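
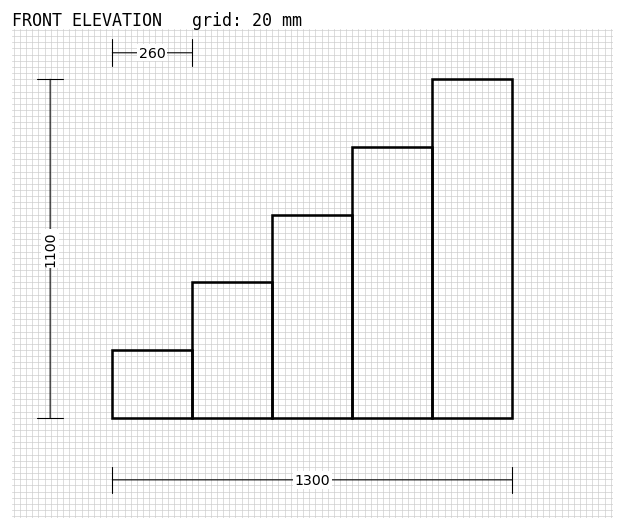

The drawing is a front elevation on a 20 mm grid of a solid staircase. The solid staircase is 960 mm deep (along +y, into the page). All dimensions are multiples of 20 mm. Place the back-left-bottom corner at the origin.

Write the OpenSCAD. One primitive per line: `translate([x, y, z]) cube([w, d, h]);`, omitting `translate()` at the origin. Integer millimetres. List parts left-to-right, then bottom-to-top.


cube([260, 960, 220]);
translate([260, 0, 0]) cube([260, 960, 440]);
translate([520, 0, 0]) cube([260, 960, 660]);
translate([780, 0, 0]) cube([260, 960, 880]);
translate([1040, 0, 0]) cube([260, 960, 1100]);


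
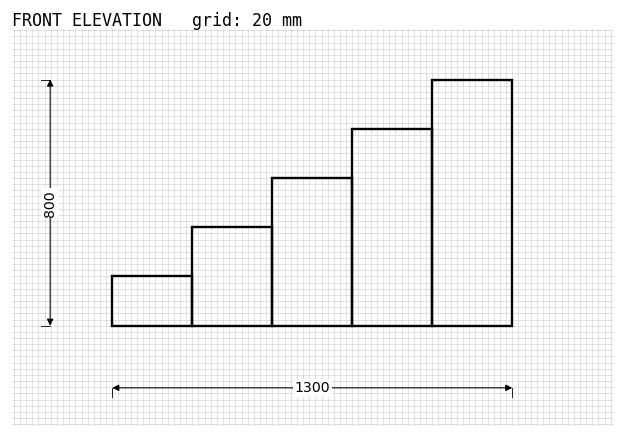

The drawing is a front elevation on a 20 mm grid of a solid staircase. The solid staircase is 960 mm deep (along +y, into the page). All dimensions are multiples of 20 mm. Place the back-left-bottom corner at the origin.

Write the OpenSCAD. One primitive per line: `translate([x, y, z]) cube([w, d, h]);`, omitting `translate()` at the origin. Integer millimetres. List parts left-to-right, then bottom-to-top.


cube([260, 960, 160]);
translate([260, 0, 0]) cube([260, 960, 320]);
translate([520, 0, 0]) cube([260, 960, 480]);
translate([780, 0, 0]) cube([260, 960, 640]);
translate([1040, 0, 0]) cube([260, 960, 800]);


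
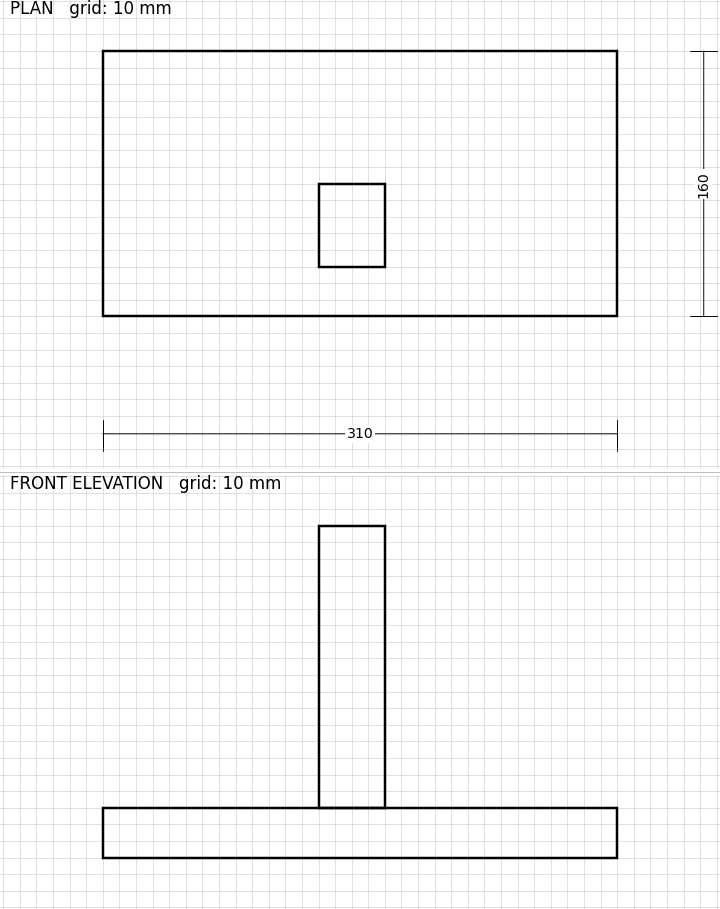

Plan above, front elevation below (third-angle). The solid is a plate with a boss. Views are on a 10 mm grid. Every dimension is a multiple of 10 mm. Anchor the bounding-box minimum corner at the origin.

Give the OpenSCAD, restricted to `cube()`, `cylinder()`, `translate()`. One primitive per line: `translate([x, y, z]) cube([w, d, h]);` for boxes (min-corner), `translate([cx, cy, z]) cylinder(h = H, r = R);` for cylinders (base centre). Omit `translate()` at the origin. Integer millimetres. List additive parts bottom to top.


cube([310, 160, 30]);
translate([130, 30, 30]) cube([40, 50, 170]);


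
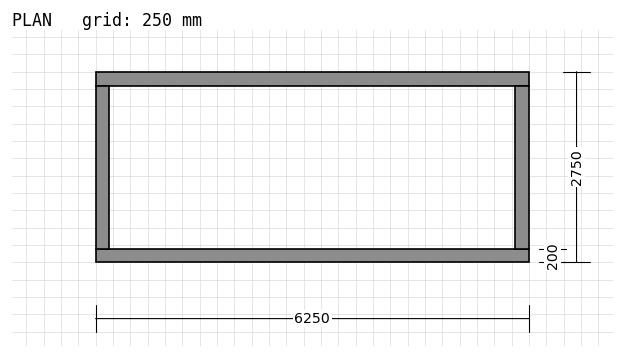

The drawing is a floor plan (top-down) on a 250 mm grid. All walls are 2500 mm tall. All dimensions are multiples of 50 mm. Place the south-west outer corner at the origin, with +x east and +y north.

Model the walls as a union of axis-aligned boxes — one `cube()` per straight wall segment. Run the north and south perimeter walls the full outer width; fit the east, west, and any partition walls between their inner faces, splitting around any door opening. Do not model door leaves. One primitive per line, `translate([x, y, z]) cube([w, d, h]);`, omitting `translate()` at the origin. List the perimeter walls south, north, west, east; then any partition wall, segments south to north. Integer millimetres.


cube([6250, 200, 2500]);
translate([0, 2550, 0]) cube([6250, 200, 2500]);
translate([0, 200, 0]) cube([200, 2350, 2500]);
translate([6050, 200, 0]) cube([200, 2350, 2500]);


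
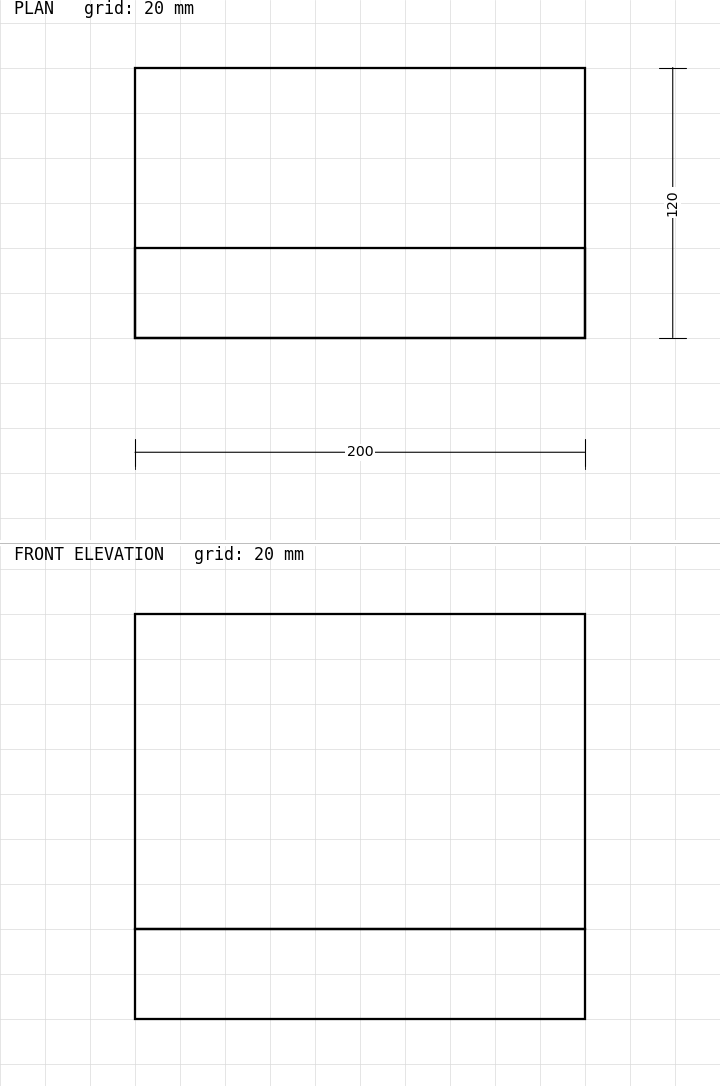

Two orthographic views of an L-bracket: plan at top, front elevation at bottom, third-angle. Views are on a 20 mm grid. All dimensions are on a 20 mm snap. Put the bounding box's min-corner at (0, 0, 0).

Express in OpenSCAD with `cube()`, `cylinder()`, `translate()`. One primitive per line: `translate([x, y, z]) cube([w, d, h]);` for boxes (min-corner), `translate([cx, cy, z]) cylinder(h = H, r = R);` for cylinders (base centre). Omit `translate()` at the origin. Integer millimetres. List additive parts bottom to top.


cube([200, 120, 40]);
translate([0, 0, 40]) cube([200, 40, 140]);


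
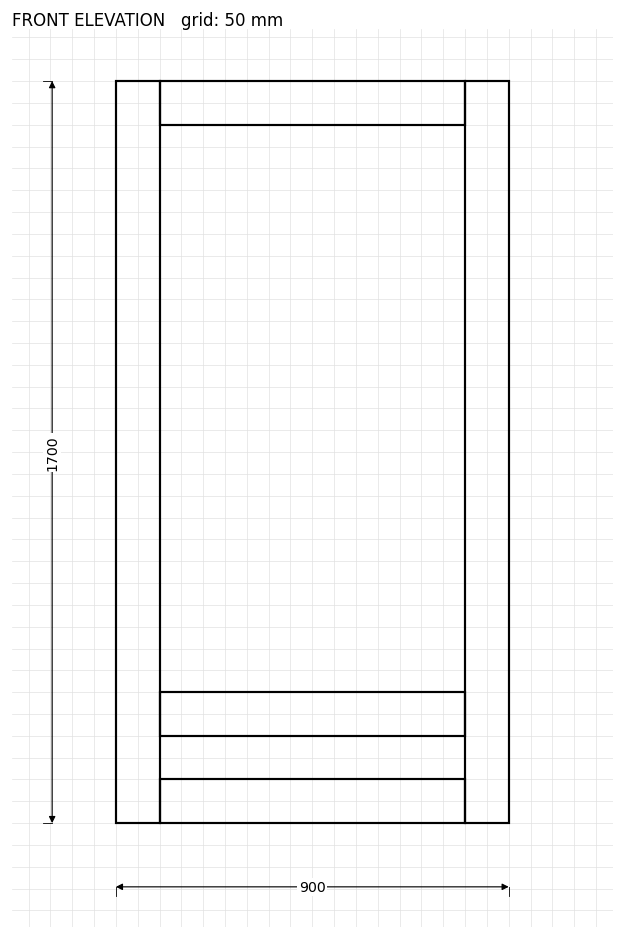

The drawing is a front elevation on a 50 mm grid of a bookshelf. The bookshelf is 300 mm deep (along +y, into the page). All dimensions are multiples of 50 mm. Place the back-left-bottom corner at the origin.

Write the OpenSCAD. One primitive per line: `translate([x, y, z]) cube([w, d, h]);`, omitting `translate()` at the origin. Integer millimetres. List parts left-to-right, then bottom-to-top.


cube([100, 300, 1700]);
translate([100, 0, 0]) cube([700, 300, 100]);
translate([100, 0, 200]) cube([700, 300, 100]);
translate([100, 0, 1600]) cube([700, 300, 100]);
translate([800, 0, 0]) cube([100, 300, 1700]);


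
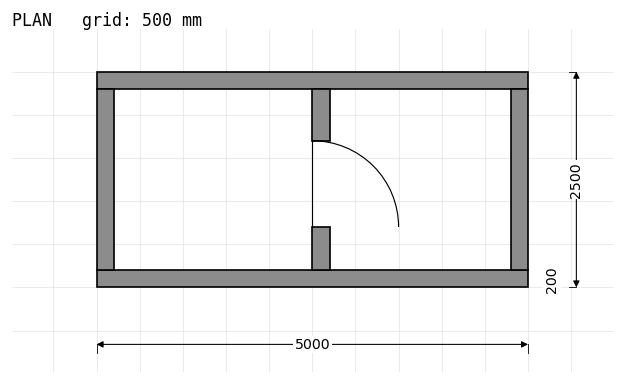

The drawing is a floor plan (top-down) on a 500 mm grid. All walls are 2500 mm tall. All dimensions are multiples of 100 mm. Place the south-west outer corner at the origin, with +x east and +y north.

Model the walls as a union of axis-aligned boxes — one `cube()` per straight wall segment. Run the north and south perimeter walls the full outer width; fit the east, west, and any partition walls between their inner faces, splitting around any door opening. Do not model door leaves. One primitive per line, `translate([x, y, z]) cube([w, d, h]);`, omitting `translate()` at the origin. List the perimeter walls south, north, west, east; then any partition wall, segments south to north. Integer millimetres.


cube([5000, 200, 2500]);
translate([0, 2300, 0]) cube([5000, 200, 2500]);
translate([0, 200, 0]) cube([200, 2100, 2500]);
translate([4800, 200, 0]) cube([200, 2100, 2500]);
translate([2500, 200, 0]) cube([200, 500, 2500]);
translate([2500, 1700, 0]) cube([200, 600, 2500]);


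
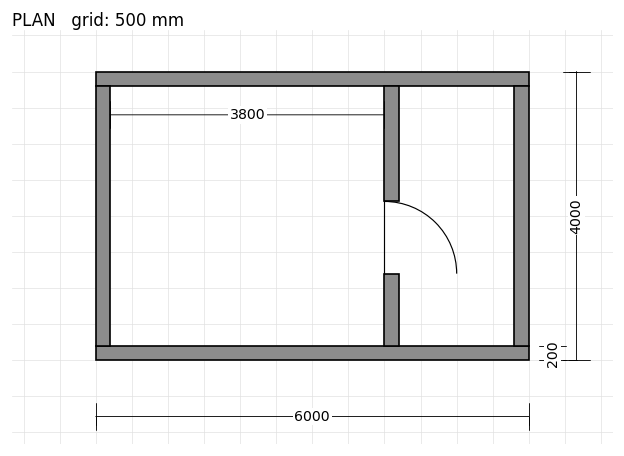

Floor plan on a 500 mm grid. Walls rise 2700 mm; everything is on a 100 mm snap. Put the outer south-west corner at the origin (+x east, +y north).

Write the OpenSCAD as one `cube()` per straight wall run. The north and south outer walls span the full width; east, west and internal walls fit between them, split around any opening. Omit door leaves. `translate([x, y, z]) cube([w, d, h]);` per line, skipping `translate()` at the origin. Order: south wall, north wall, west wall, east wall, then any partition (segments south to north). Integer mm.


cube([6000, 200, 2700]);
translate([0, 3800, 0]) cube([6000, 200, 2700]);
translate([0, 200, 0]) cube([200, 3600, 2700]);
translate([5800, 200, 0]) cube([200, 3600, 2700]);
translate([4000, 200, 0]) cube([200, 1000, 2700]);
translate([4000, 2200, 0]) cube([200, 1600, 2700]);


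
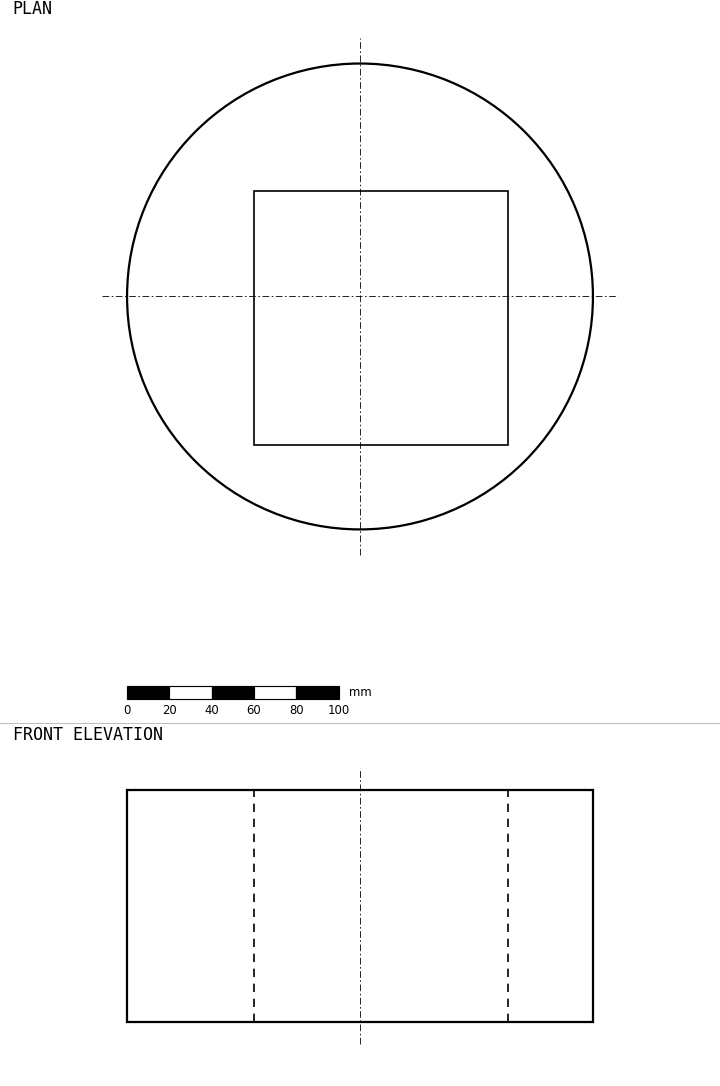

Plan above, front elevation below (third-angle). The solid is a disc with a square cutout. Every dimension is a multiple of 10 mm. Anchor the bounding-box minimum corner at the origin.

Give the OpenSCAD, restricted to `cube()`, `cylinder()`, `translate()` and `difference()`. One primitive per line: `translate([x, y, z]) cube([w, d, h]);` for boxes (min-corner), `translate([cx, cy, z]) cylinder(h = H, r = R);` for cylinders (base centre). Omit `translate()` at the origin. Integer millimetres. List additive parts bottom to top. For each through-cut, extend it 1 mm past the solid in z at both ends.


difference() {
  translate([110, 110, 0]) cylinder(h = 110, r = 110);
  translate([60, 40, -1]) cube([120, 120, 112]);
}


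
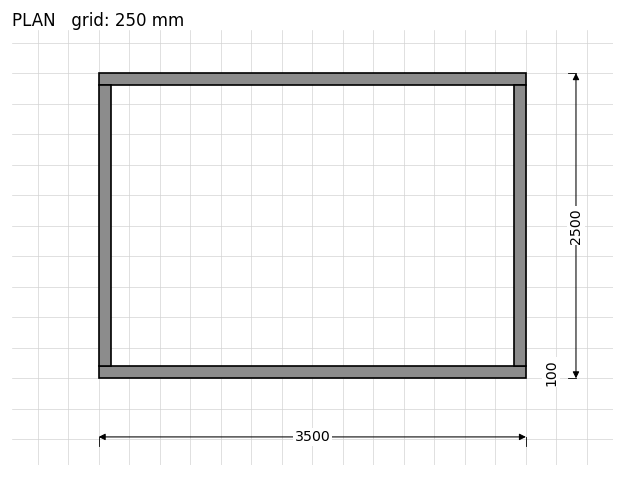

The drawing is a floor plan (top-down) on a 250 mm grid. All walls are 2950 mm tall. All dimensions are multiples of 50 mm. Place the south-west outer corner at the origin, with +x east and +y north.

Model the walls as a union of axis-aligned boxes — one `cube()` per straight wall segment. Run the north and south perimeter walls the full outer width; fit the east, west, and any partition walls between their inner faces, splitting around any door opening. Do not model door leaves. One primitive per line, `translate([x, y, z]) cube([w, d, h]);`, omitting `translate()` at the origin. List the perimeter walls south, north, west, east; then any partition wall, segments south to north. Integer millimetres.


cube([3500, 100, 2950]);
translate([0, 2400, 0]) cube([3500, 100, 2950]);
translate([0, 100, 0]) cube([100, 2300, 2950]);
translate([3400, 100, 0]) cube([100, 2300, 2950]);


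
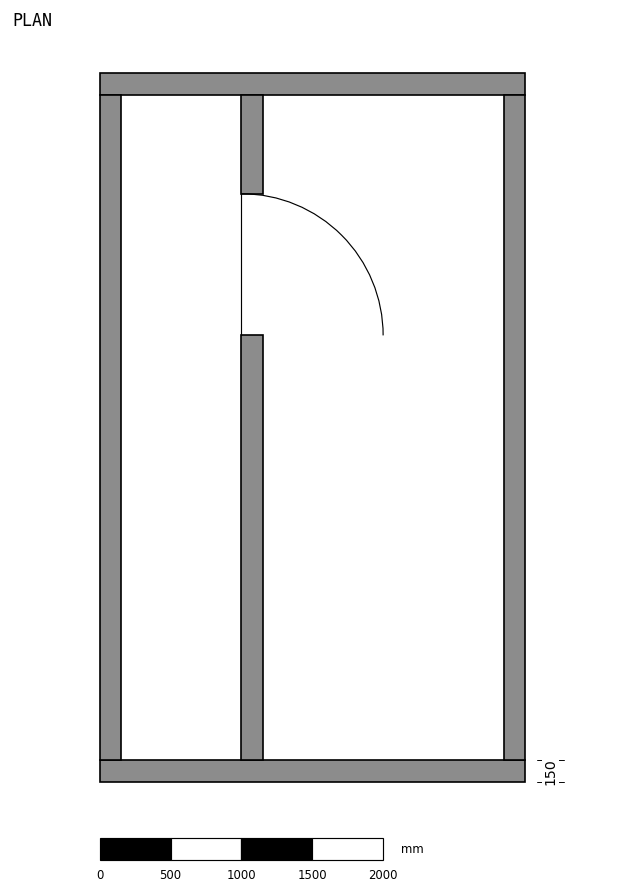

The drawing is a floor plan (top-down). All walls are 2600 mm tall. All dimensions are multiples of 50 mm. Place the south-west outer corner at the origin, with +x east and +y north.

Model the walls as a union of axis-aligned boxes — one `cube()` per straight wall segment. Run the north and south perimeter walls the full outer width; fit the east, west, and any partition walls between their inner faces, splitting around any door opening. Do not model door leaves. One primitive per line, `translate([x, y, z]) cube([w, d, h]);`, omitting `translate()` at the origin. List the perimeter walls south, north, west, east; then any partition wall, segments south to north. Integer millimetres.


cube([3000, 150, 2600]);
translate([0, 4850, 0]) cube([3000, 150, 2600]);
translate([0, 150, 0]) cube([150, 4700, 2600]);
translate([2850, 150, 0]) cube([150, 4700, 2600]);
translate([1000, 150, 0]) cube([150, 3000, 2600]);
translate([1000, 4150, 0]) cube([150, 700, 2600]);


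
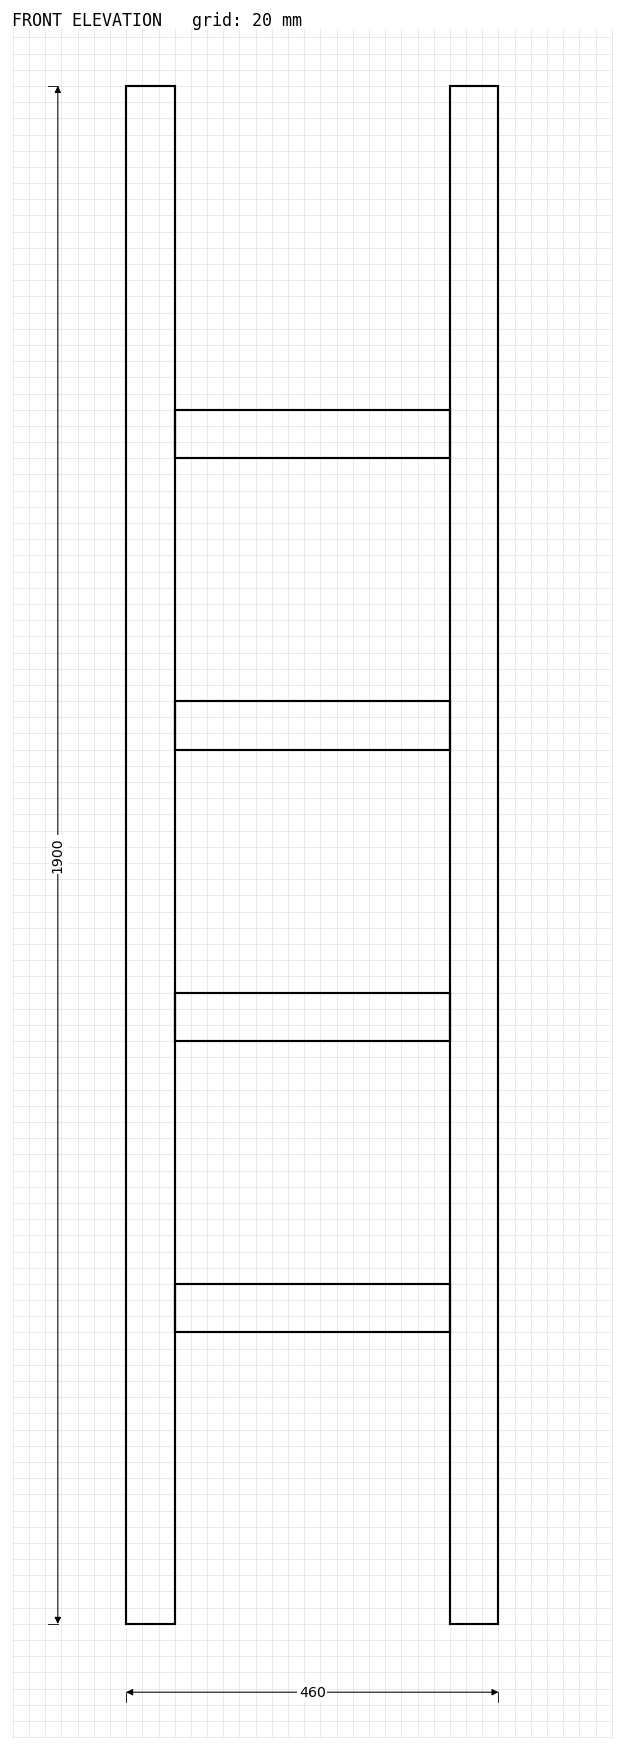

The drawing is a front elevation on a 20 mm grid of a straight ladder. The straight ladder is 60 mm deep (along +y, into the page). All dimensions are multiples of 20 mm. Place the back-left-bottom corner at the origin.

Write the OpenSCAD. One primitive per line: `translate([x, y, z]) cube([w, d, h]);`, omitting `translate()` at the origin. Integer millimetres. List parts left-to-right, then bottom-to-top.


cube([60, 60, 1900]);
translate([60, 0, 360]) cube([340, 60, 60]);
translate([60, 0, 720]) cube([340, 60, 60]);
translate([60, 0, 1080]) cube([340, 60, 60]);
translate([60, 0, 1440]) cube([340, 60, 60]);
translate([400, 0, 0]) cube([60, 60, 1900]);


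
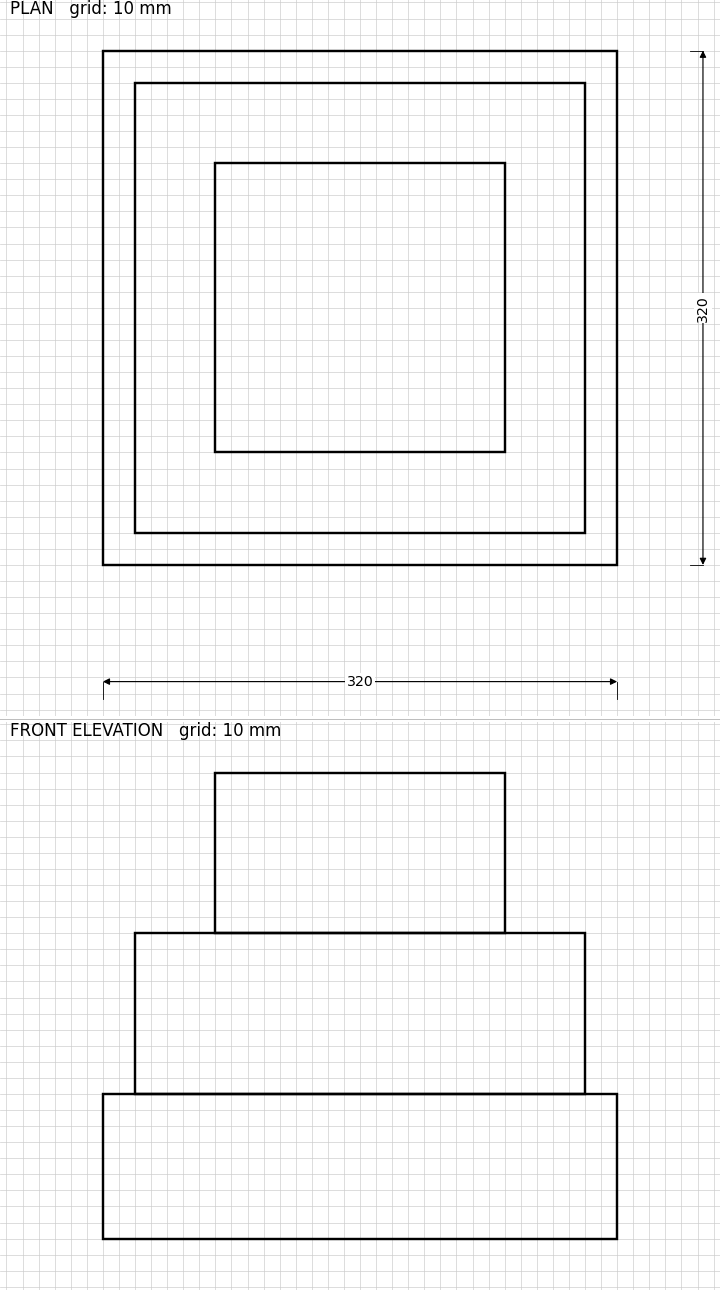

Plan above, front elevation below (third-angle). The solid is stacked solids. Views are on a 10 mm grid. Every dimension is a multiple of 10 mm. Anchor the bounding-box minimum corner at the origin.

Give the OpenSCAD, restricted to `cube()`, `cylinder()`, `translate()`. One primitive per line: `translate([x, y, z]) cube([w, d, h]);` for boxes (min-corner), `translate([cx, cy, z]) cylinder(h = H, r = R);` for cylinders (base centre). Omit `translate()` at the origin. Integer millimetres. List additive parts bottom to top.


cube([320, 320, 90]);
translate([20, 20, 90]) cube([280, 280, 100]);
translate([70, 70, 190]) cube([180, 180, 100]);


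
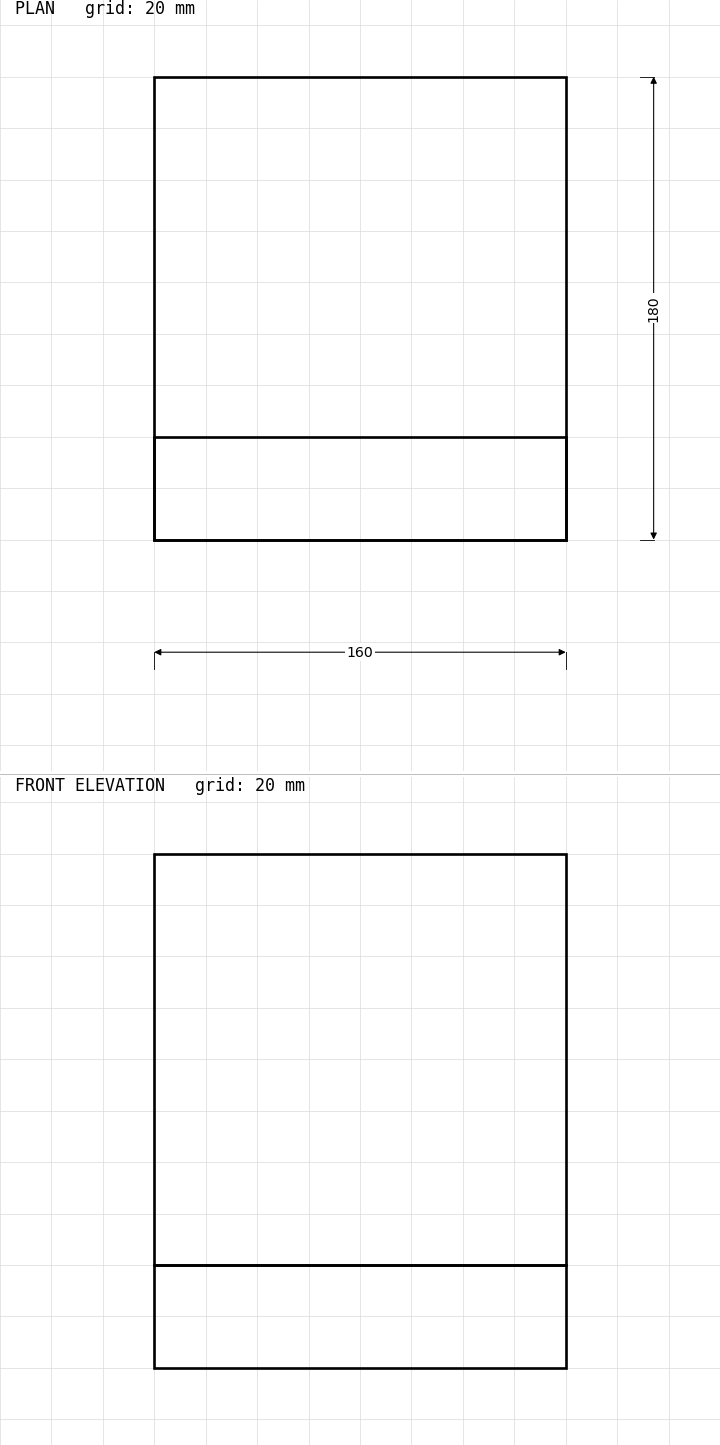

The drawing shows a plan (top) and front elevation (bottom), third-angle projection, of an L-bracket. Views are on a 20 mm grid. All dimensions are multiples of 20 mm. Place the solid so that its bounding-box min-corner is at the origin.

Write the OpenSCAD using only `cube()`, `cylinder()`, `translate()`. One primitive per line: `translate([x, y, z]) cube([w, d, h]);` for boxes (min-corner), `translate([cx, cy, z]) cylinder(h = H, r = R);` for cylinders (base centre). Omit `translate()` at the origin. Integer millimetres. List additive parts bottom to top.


cube([160, 180, 40]);
translate([0, 0, 40]) cube([160, 40, 160]);


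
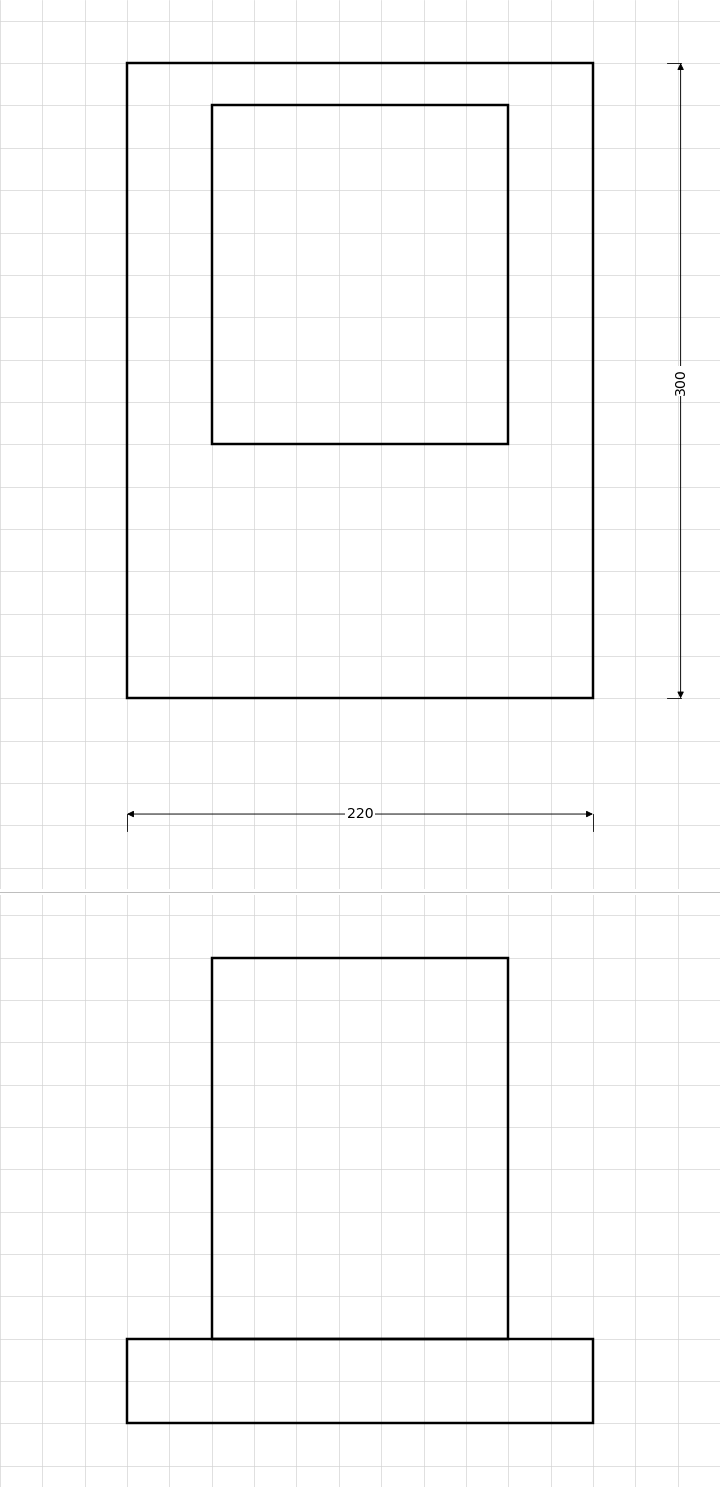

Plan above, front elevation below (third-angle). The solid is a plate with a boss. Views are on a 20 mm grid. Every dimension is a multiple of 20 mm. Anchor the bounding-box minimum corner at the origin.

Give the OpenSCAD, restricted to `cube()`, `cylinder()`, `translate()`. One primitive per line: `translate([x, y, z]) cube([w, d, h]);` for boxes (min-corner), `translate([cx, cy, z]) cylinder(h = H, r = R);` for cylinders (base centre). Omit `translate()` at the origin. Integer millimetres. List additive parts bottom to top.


cube([220, 300, 40]);
translate([40, 120, 40]) cube([140, 160, 180]);


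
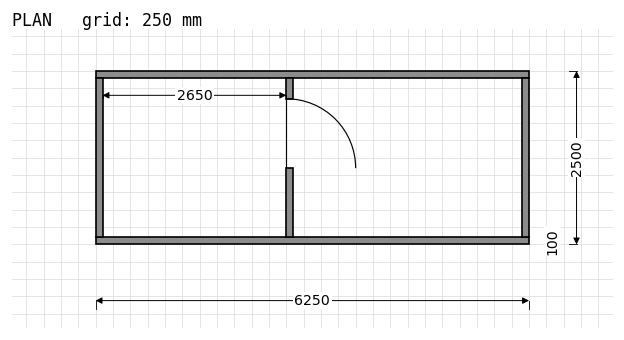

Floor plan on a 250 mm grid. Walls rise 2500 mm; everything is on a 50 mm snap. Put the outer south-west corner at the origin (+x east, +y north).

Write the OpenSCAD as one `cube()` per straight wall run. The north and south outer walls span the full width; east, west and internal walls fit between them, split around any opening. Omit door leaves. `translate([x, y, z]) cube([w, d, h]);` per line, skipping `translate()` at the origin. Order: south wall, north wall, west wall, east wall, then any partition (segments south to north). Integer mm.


cube([6250, 100, 2500]);
translate([0, 2400, 0]) cube([6250, 100, 2500]);
translate([0, 100, 0]) cube([100, 2300, 2500]);
translate([6150, 100, 0]) cube([100, 2300, 2500]);
translate([2750, 100, 0]) cube([100, 1000, 2500]);
translate([2750, 2100, 0]) cube([100, 300, 2500]);


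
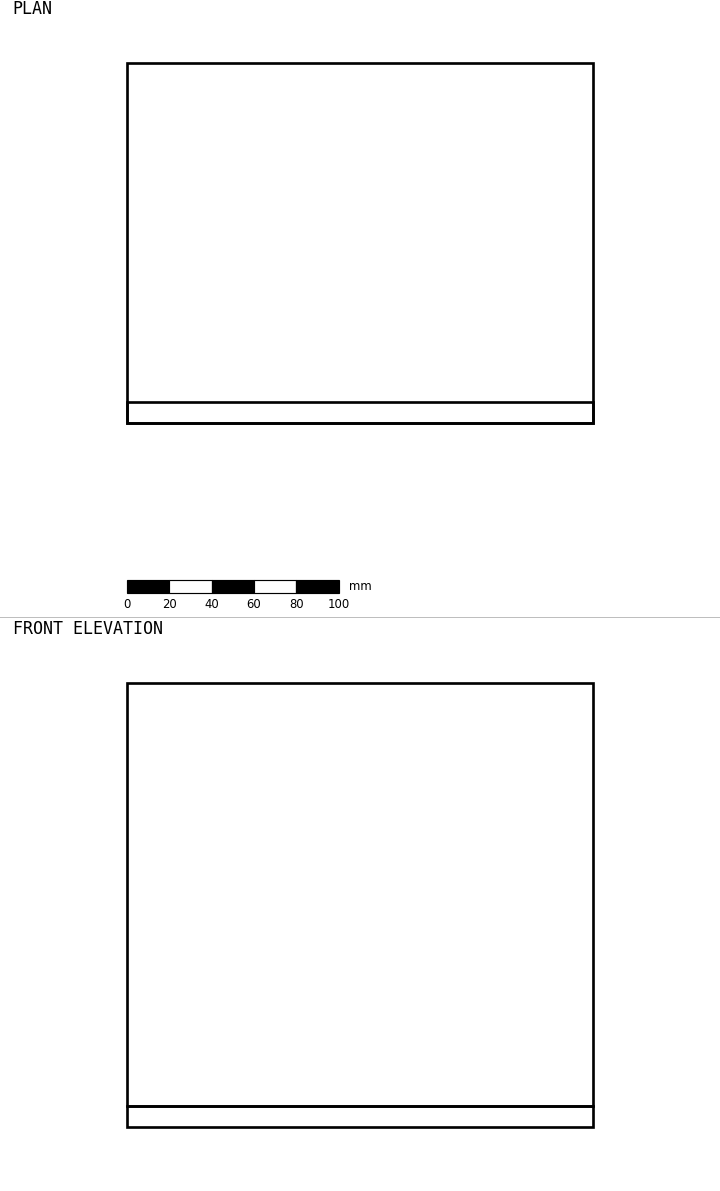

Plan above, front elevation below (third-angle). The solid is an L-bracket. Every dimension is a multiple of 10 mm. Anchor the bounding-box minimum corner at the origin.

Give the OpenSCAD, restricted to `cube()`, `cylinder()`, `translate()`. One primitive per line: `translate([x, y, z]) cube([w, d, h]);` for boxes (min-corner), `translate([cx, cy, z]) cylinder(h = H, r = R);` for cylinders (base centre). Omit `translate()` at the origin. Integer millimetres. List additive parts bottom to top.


cube([220, 170, 10]);
translate([0, 0, 10]) cube([220, 10, 200]);


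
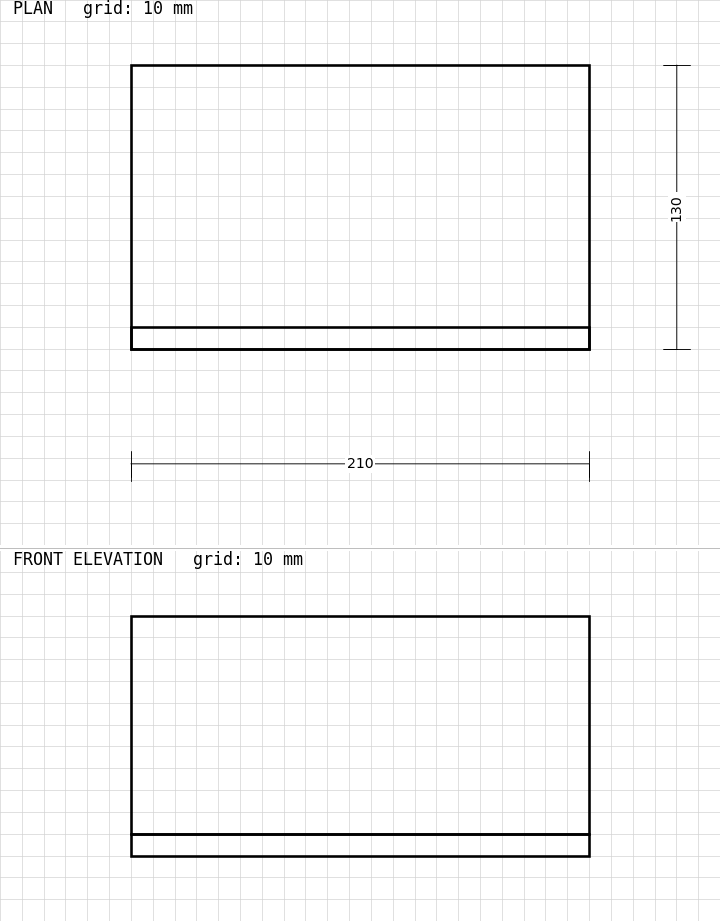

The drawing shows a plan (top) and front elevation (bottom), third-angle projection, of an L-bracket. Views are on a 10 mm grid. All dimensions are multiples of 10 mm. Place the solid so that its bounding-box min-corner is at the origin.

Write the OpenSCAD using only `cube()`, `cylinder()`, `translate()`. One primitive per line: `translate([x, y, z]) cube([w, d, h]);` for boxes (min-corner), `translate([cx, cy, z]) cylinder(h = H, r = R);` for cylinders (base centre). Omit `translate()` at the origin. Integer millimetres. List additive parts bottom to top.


cube([210, 130, 10]);
translate([0, 0, 10]) cube([210, 10, 100]);


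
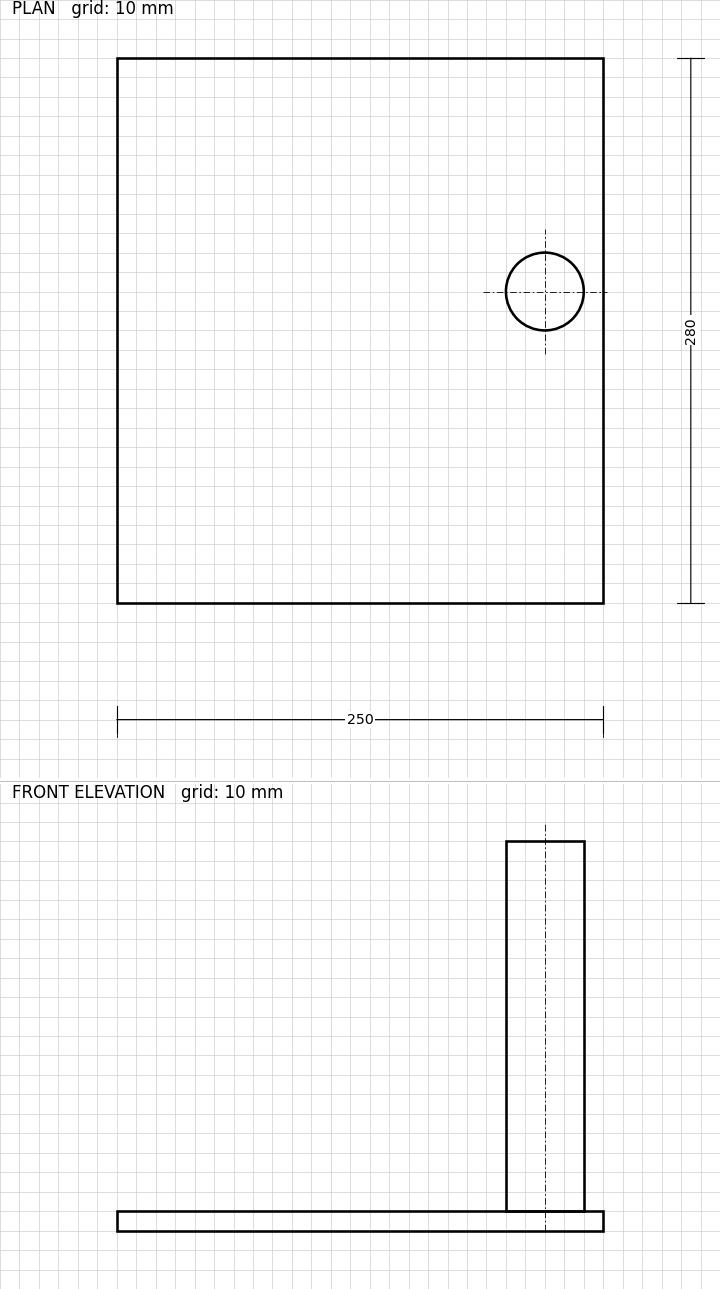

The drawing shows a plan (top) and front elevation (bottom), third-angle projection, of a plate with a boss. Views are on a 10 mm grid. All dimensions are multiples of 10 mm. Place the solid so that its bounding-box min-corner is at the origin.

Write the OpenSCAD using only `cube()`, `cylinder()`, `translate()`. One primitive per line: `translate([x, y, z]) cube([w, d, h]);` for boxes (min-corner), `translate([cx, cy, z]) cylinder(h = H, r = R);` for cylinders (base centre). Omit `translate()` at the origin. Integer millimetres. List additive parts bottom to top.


cube([250, 280, 10]);
translate([220, 160, 10]) cylinder(h = 190, r = 20);


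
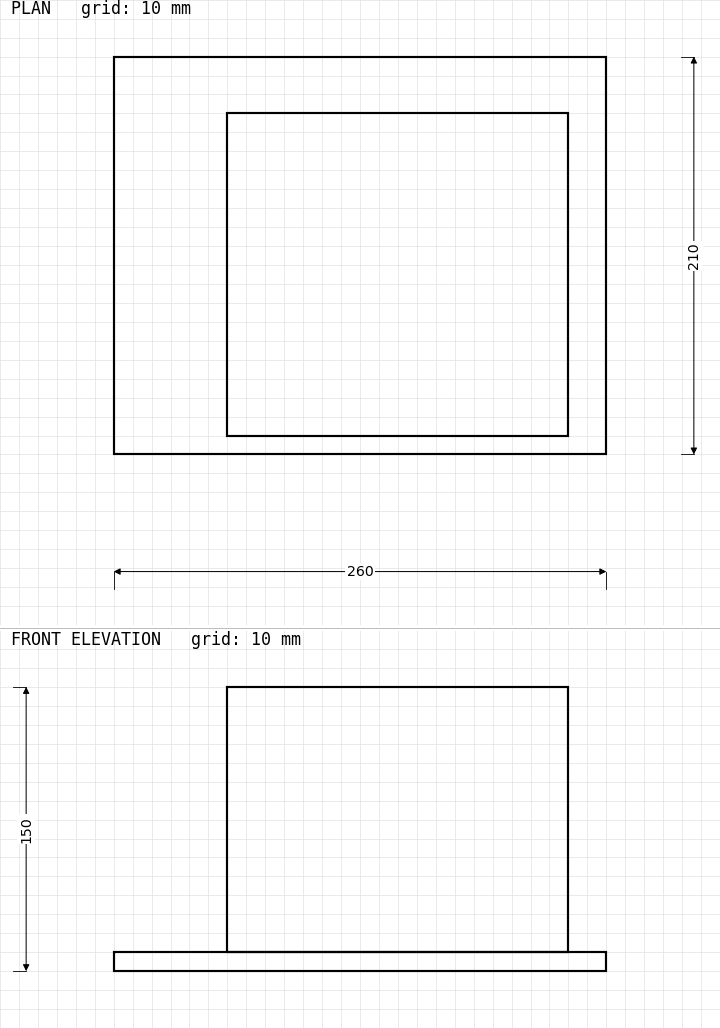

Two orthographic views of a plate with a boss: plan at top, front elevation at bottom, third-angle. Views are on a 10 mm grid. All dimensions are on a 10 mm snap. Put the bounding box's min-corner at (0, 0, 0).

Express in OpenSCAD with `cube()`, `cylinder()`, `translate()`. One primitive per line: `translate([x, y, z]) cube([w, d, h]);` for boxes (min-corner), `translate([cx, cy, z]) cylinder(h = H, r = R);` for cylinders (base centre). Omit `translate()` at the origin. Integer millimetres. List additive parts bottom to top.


cube([260, 210, 10]);
translate([60, 10, 10]) cube([180, 170, 140]);


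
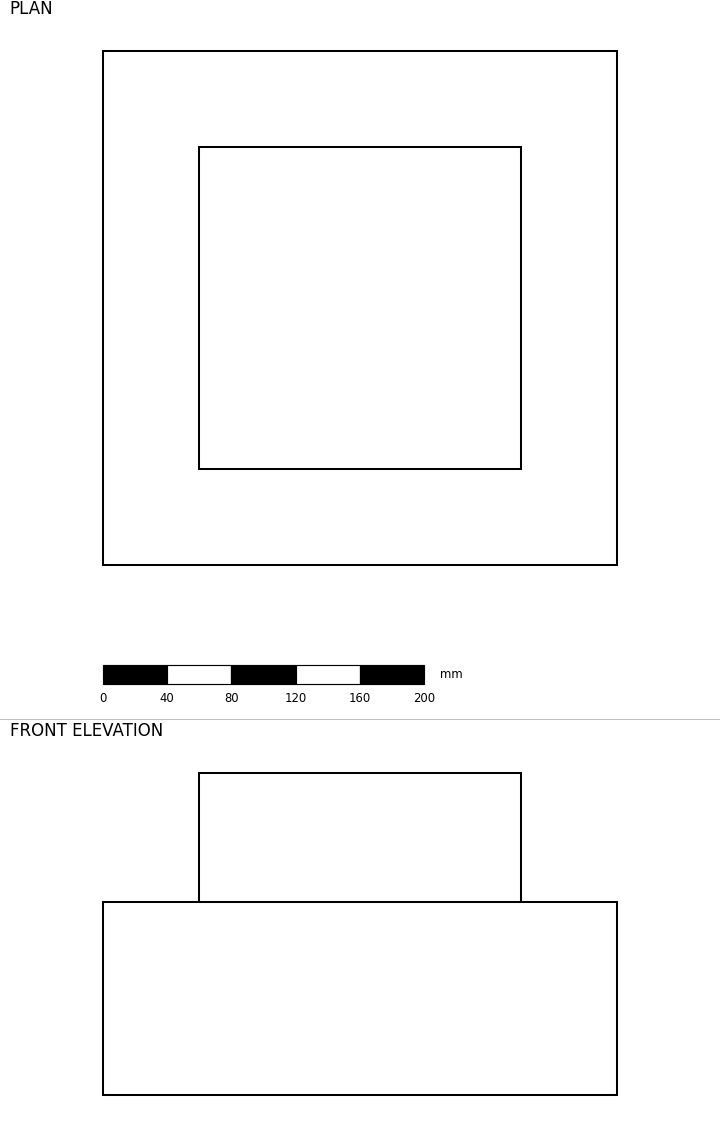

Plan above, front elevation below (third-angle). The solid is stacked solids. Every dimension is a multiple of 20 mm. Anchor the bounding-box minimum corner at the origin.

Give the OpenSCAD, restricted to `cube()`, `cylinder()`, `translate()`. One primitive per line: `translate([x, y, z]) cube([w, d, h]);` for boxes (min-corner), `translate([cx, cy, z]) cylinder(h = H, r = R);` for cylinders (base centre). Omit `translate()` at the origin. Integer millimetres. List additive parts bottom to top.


cube([320, 320, 120]);
translate([60, 60, 120]) cube([200, 200, 80]);


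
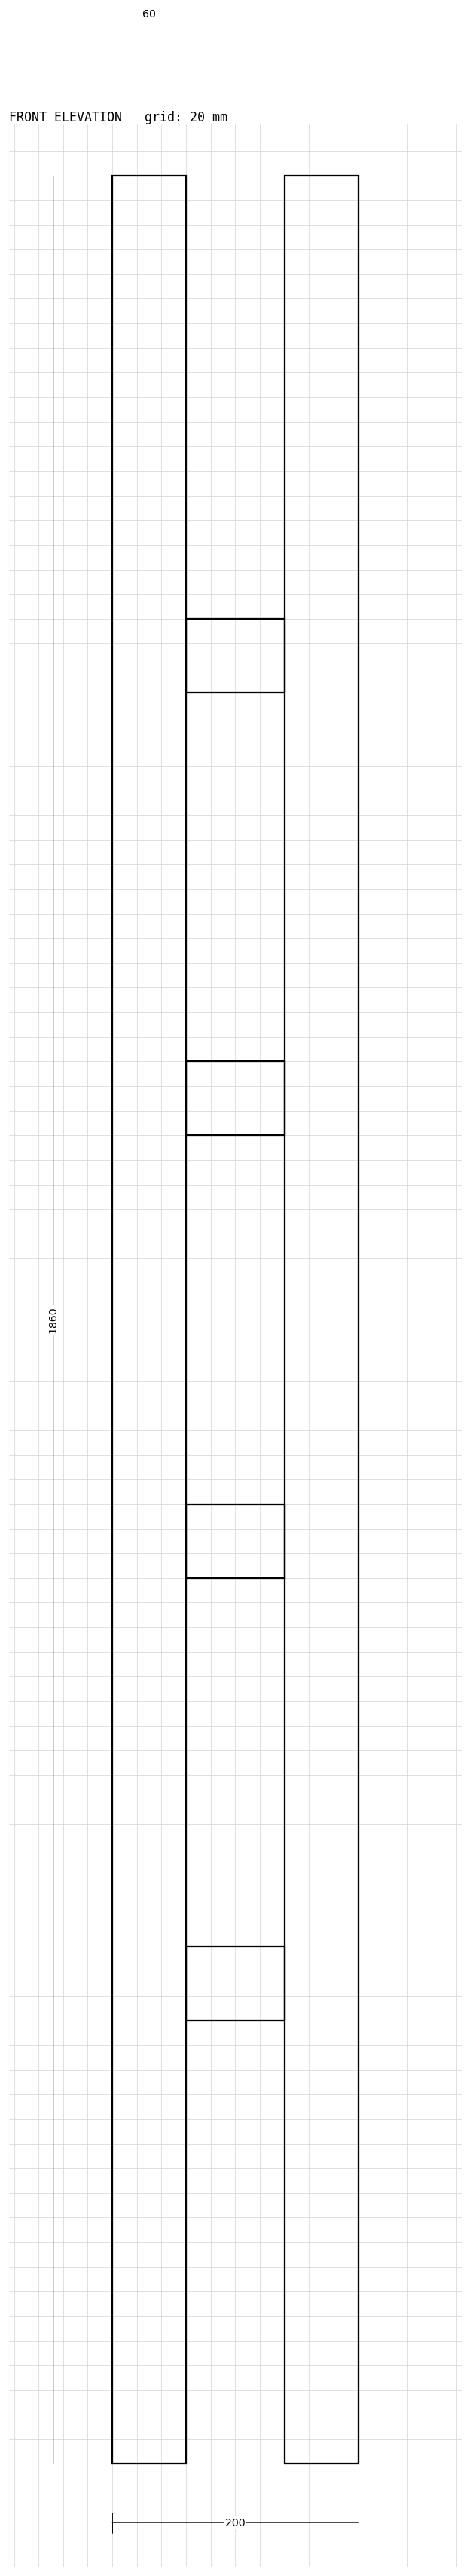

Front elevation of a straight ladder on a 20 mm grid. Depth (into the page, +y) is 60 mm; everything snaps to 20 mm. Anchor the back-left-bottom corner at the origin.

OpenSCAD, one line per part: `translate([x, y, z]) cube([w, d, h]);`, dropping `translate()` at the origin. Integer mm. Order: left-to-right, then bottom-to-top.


cube([60, 60, 1860]);
translate([60, 0, 360]) cube([80, 60, 60]);
translate([60, 0, 720]) cube([80, 60, 60]);
translate([60, 0, 1080]) cube([80, 60, 60]);
translate([60, 0, 1440]) cube([80, 60, 60]);
translate([140, 0, 0]) cube([60, 60, 1860]);


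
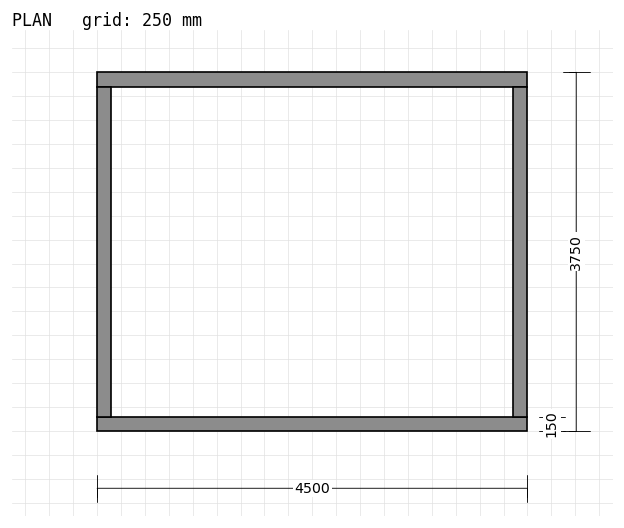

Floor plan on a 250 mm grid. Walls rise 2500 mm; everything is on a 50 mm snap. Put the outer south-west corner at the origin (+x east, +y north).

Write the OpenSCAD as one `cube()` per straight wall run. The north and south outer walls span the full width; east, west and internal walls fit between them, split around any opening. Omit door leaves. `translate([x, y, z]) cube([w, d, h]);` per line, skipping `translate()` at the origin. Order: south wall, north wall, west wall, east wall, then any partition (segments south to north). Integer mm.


cube([4500, 150, 2500]);
translate([0, 3600, 0]) cube([4500, 150, 2500]);
translate([0, 150, 0]) cube([150, 3450, 2500]);
translate([4350, 150, 0]) cube([150, 3450, 2500]);


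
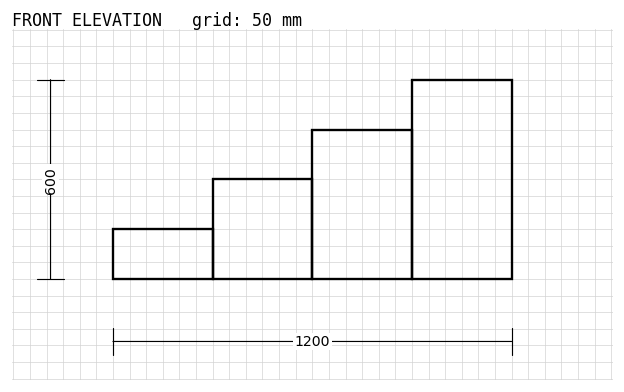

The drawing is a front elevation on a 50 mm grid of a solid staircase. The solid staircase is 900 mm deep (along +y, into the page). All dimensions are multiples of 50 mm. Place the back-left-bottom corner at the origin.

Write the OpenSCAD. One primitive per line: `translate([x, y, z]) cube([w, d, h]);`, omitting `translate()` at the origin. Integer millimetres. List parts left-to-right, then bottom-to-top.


cube([300, 900, 150]);
translate([300, 0, 0]) cube([300, 900, 300]);
translate([600, 0, 0]) cube([300, 900, 450]);
translate([900, 0, 0]) cube([300, 900, 600]);


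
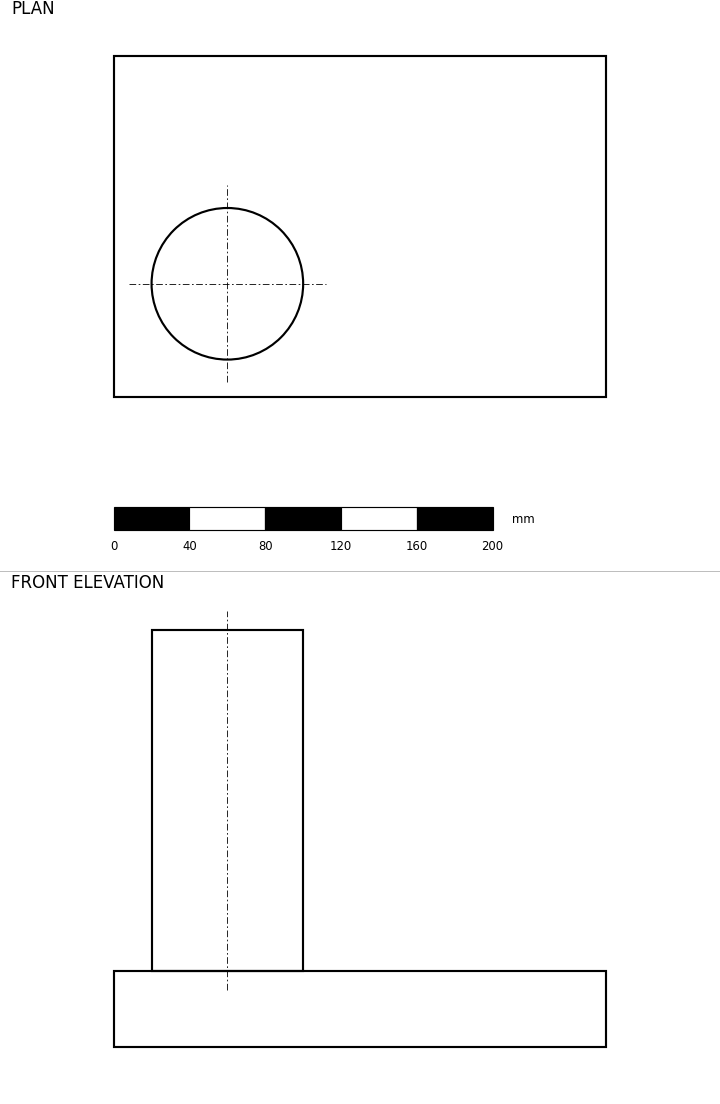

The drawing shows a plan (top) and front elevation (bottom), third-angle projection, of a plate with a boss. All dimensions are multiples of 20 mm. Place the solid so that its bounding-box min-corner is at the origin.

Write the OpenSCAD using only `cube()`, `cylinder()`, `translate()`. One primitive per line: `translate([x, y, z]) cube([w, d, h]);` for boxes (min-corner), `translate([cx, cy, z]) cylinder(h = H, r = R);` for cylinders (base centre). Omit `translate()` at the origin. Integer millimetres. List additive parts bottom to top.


cube([260, 180, 40]);
translate([60, 60, 40]) cylinder(h = 180, r = 40);


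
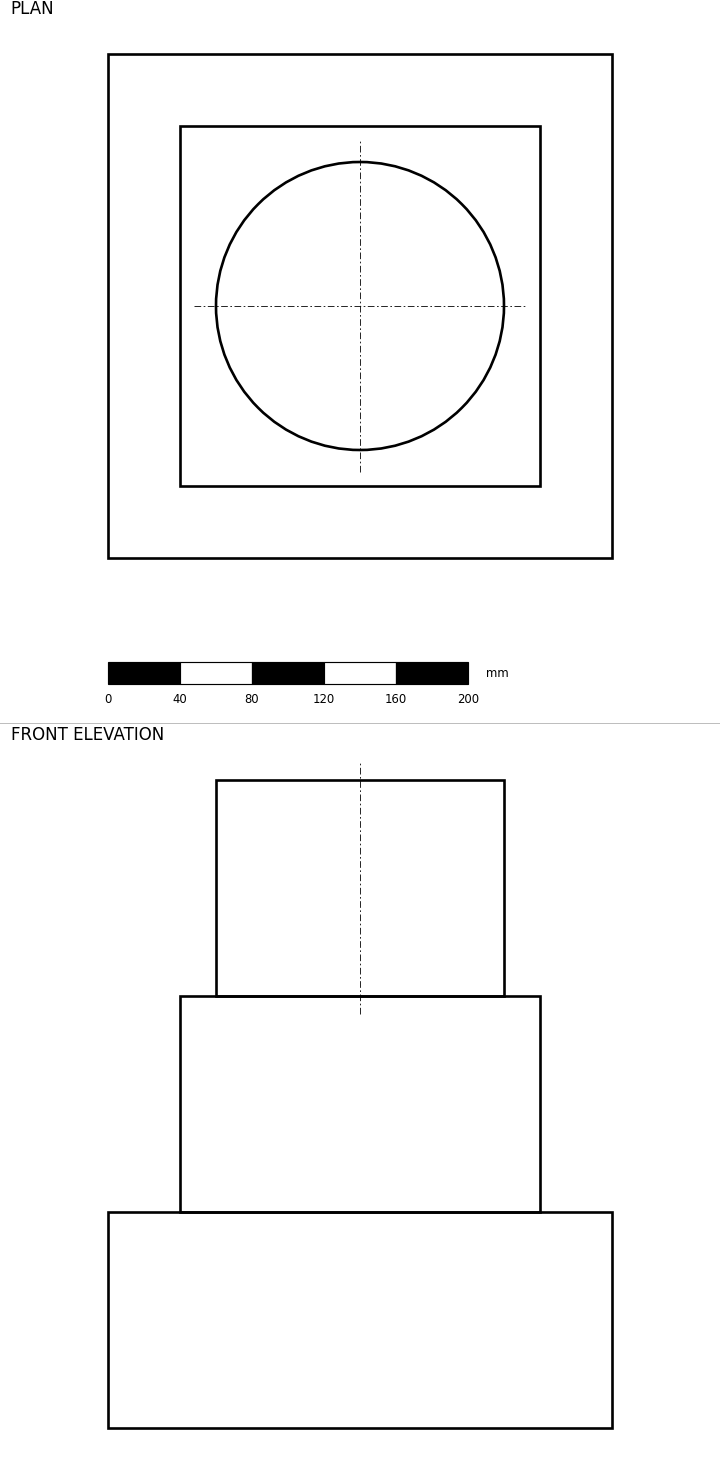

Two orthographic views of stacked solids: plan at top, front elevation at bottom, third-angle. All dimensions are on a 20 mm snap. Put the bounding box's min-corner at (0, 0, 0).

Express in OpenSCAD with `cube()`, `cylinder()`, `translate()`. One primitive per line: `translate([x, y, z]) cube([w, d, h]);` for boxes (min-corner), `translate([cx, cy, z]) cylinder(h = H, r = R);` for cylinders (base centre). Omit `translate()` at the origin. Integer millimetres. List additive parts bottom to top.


cube([280, 280, 120]);
translate([40, 40, 120]) cube([200, 200, 120]);
translate([140, 140, 240]) cylinder(h = 120, r = 80);


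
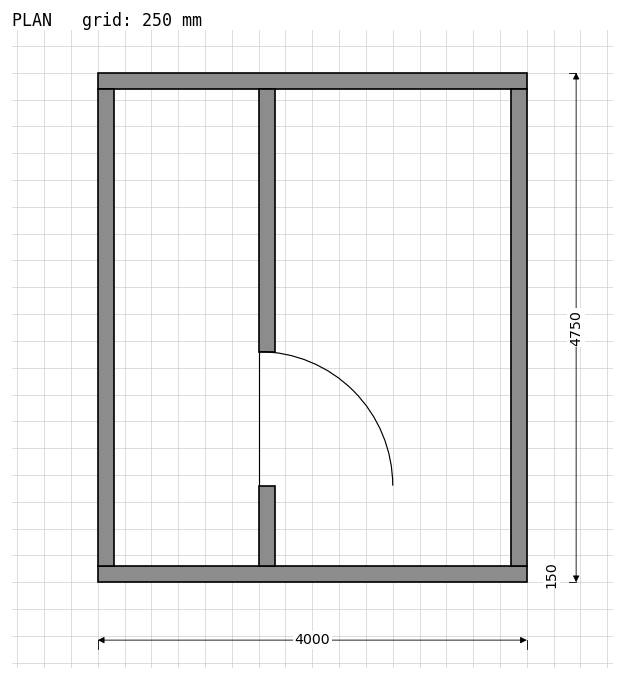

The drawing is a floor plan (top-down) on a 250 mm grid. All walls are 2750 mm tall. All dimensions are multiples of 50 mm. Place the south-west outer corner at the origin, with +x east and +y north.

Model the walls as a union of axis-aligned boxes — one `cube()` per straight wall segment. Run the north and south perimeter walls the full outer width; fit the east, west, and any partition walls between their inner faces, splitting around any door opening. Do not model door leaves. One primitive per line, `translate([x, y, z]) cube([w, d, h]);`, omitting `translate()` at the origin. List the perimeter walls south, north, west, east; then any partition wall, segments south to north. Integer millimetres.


cube([4000, 150, 2750]);
translate([0, 4600, 0]) cube([4000, 150, 2750]);
translate([0, 150, 0]) cube([150, 4450, 2750]);
translate([3850, 150, 0]) cube([150, 4450, 2750]);
translate([1500, 150, 0]) cube([150, 750, 2750]);
translate([1500, 2150, 0]) cube([150, 2450, 2750]);


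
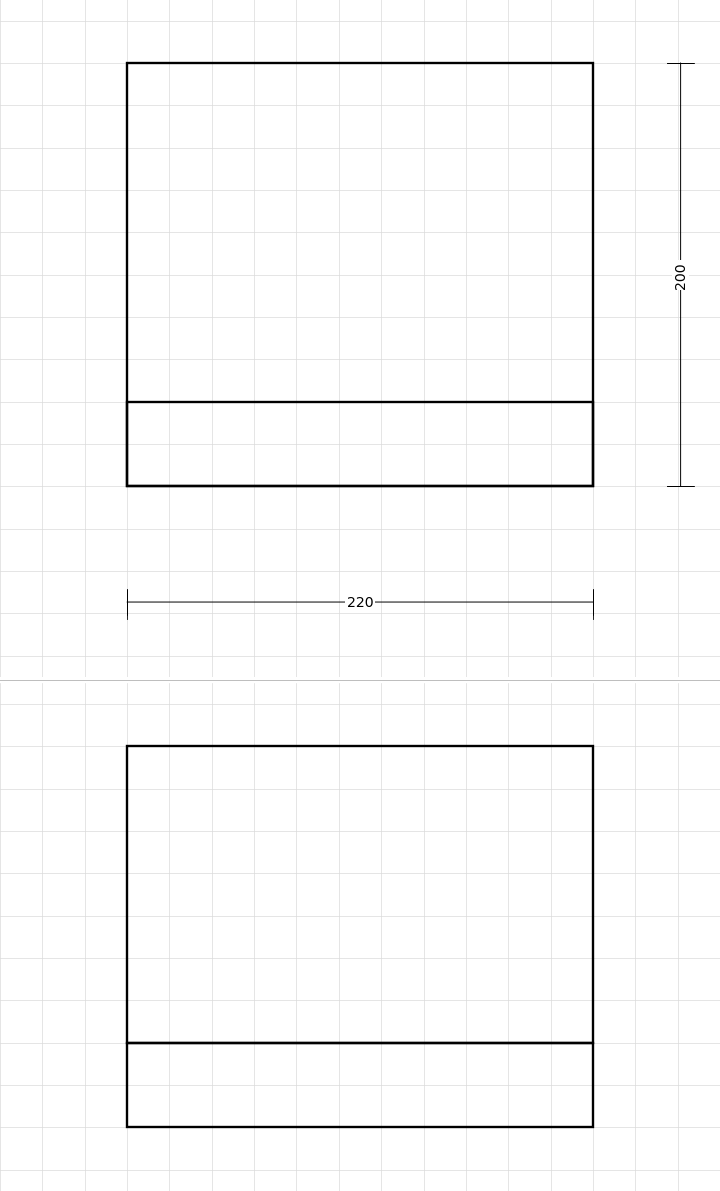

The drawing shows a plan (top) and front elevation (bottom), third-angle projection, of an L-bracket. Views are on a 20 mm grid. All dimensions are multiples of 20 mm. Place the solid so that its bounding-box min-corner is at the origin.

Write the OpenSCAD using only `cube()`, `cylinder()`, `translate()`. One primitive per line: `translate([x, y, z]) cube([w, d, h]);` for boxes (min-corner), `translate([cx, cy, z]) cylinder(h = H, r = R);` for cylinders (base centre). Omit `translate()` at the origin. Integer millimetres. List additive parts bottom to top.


cube([220, 200, 40]);
translate([0, 0, 40]) cube([220, 40, 140]);


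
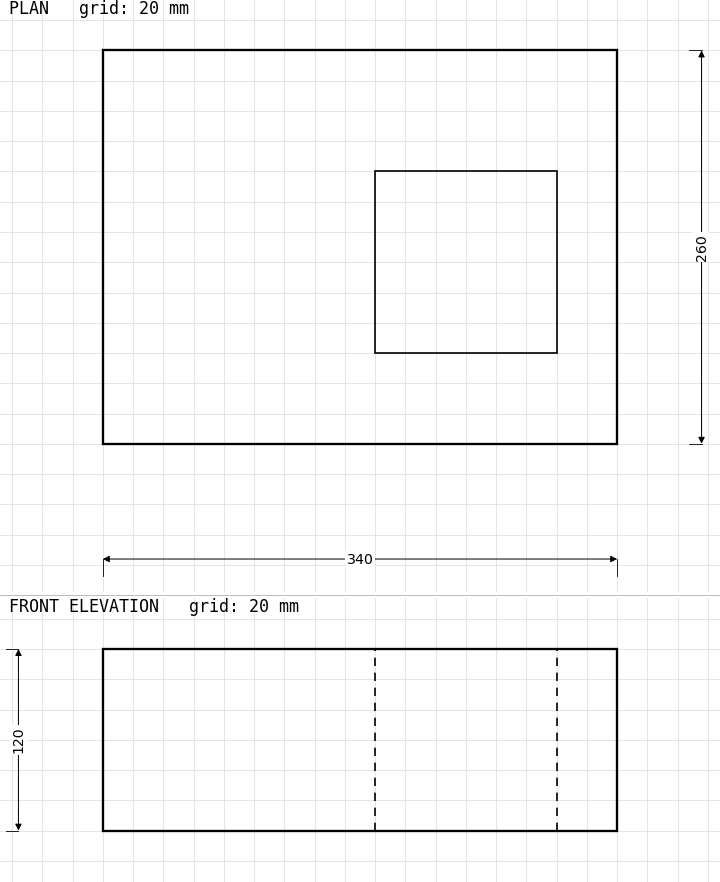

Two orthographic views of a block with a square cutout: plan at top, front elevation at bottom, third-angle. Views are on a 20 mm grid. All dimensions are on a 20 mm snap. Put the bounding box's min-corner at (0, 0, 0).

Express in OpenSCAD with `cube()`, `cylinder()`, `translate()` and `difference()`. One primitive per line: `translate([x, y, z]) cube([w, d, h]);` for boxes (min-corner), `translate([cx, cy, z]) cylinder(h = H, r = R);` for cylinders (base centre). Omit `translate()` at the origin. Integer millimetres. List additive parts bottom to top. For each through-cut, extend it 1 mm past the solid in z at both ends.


difference() {
  cube([340, 260, 120]);
  translate([180, 60, -1]) cube([120, 120, 122]);
}


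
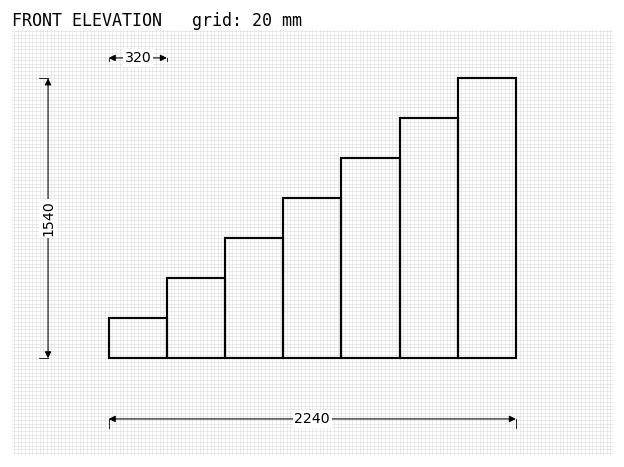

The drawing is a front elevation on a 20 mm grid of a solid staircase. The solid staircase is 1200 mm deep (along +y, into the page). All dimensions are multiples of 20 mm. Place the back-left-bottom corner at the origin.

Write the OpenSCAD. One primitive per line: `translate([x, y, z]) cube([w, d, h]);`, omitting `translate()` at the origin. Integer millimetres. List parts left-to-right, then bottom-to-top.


cube([320, 1200, 220]);
translate([320, 0, 0]) cube([320, 1200, 440]);
translate([640, 0, 0]) cube([320, 1200, 660]);
translate([960, 0, 0]) cube([320, 1200, 880]);
translate([1280, 0, 0]) cube([320, 1200, 1100]);
translate([1600, 0, 0]) cube([320, 1200, 1320]);
translate([1920, 0, 0]) cube([320, 1200, 1540]);


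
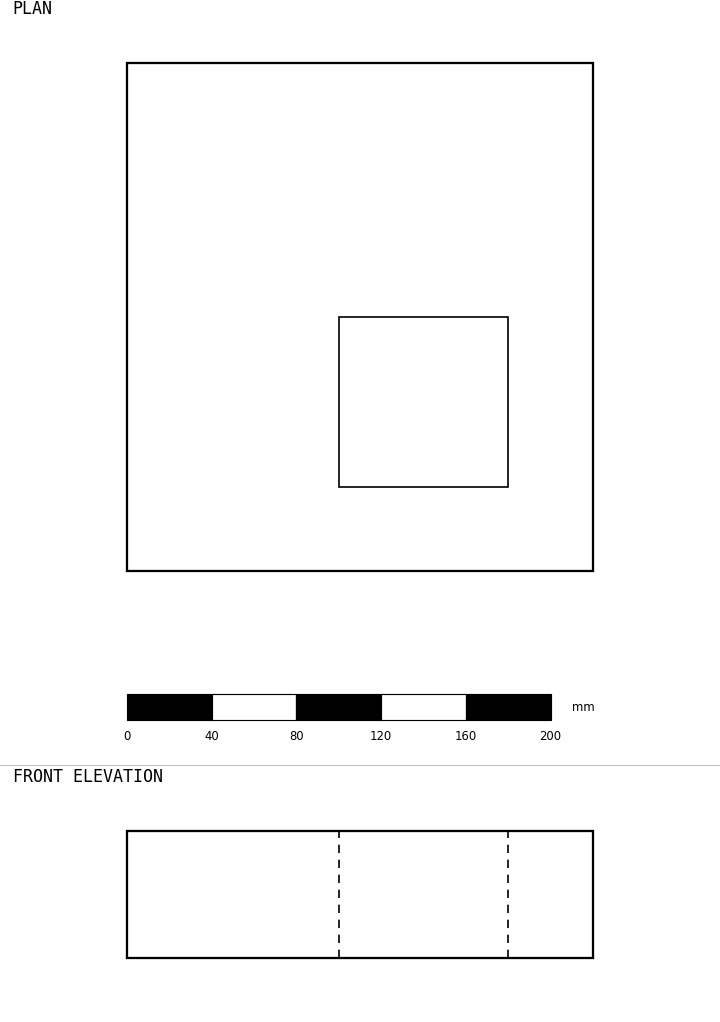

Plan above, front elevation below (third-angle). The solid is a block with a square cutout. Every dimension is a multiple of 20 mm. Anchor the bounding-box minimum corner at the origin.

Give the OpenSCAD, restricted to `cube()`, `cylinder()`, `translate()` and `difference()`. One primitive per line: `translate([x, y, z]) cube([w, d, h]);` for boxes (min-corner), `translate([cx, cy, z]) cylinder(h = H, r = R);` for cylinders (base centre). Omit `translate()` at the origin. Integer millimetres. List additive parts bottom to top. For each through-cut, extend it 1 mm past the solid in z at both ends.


difference() {
  cube([220, 240, 60]);
  translate([100, 40, -1]) cube([80, 80, 62]);
}


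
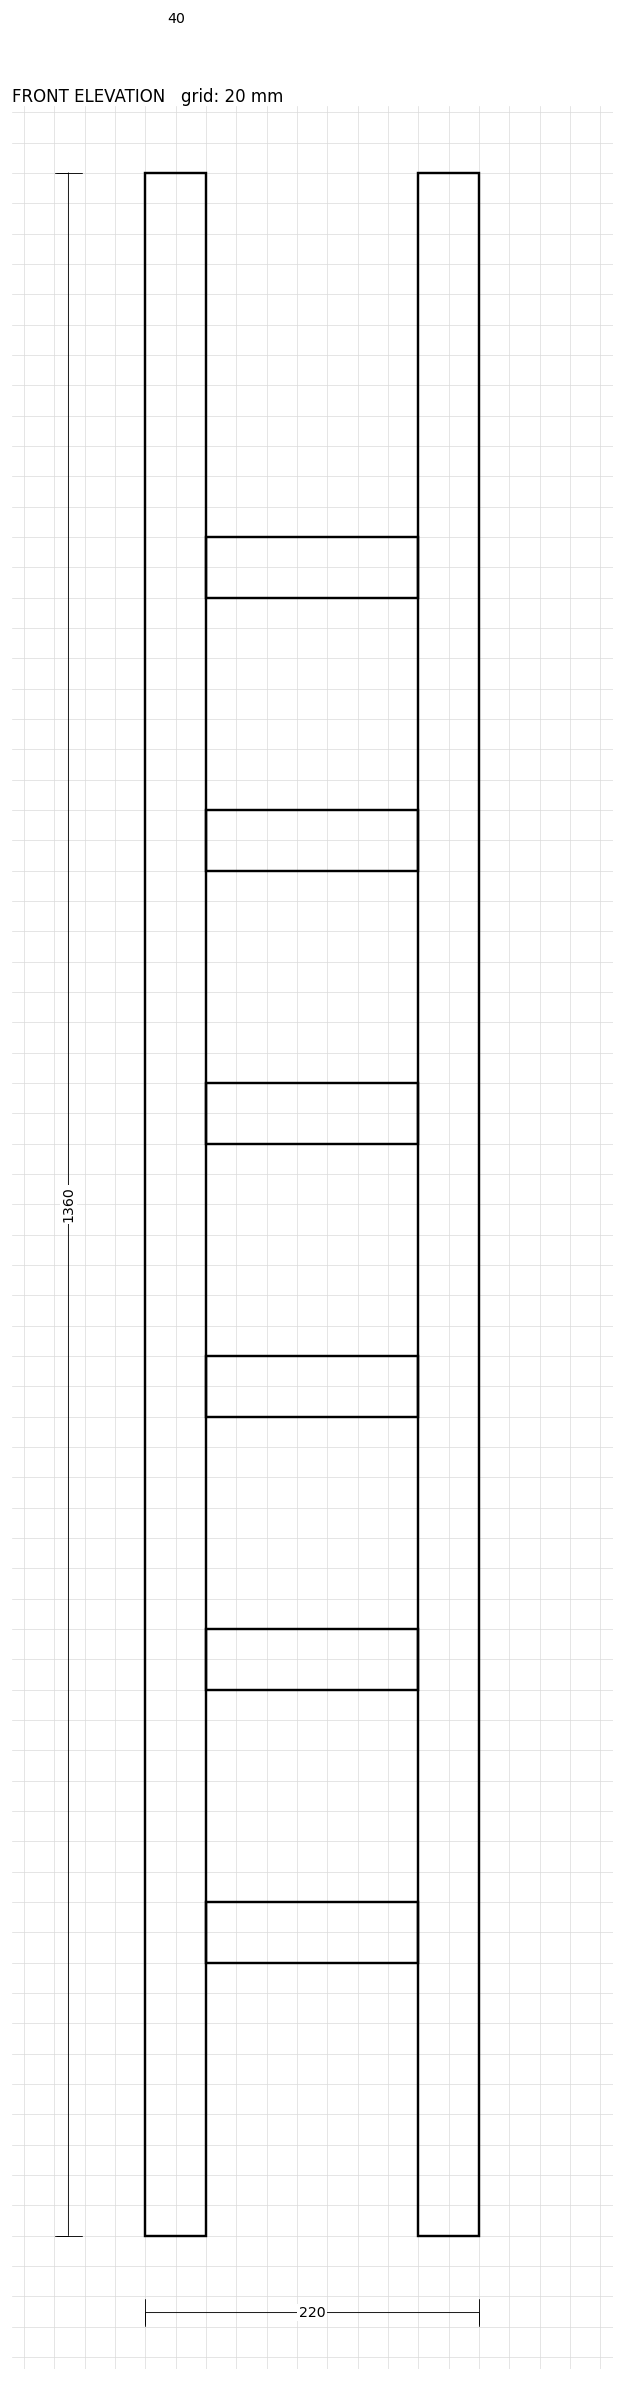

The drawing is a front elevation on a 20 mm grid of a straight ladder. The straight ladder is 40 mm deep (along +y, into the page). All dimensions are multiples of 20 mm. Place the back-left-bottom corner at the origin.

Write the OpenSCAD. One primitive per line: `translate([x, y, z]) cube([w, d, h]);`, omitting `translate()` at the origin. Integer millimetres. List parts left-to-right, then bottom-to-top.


cube([40, 40, 1360]);
translate([40, 0, 180]) cube([140, 40, 40]);
translate([40, 0, 360]) cube([140, 40, 40]);
translate([40, 0, 540]) cube([140, 40, 40]);
translate([40, 0, 720]) cube([140, 40, 40]);
translate([40, 0, 900]) cube([140, 40, 40]);
translate([40, 0, 1080]) cube([140, 40, 40]);
translate([180, 0, 0]) cube([40, 40, 1360]);


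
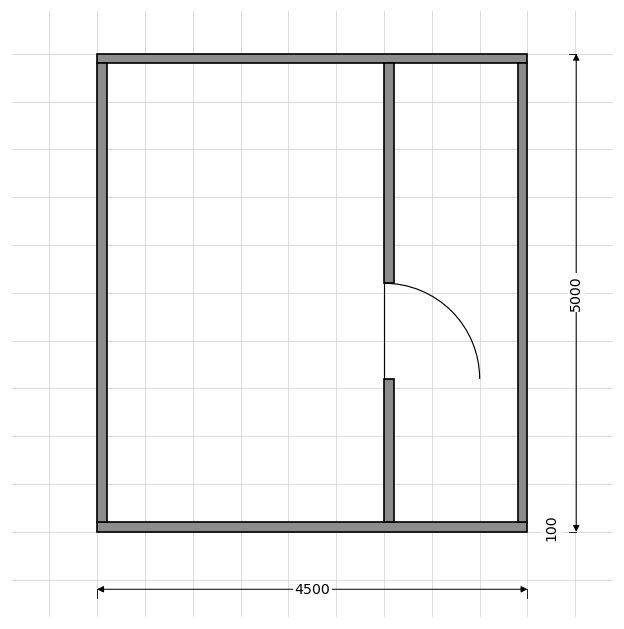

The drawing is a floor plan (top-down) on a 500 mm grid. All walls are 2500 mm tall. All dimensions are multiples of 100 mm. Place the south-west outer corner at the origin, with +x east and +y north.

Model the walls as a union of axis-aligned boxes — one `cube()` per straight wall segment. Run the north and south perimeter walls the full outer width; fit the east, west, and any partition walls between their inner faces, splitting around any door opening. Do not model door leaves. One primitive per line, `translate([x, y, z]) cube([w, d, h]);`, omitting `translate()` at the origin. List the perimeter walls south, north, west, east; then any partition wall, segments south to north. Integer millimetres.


cube([4500, 100, 2500]);
translate([0, 4900, 0]) cube([4500, 100, 2500]);
translate([0, 100, 0]) cube([100, 4800, 2500]);
translate([4400, 100, 0]) cube([100, 4800, 2500]);
translate([3000, 100, 0]) cube([100, 1500, 2500]);
translate([3000, 2600, 0]) cube([100, 2300, 2500]);


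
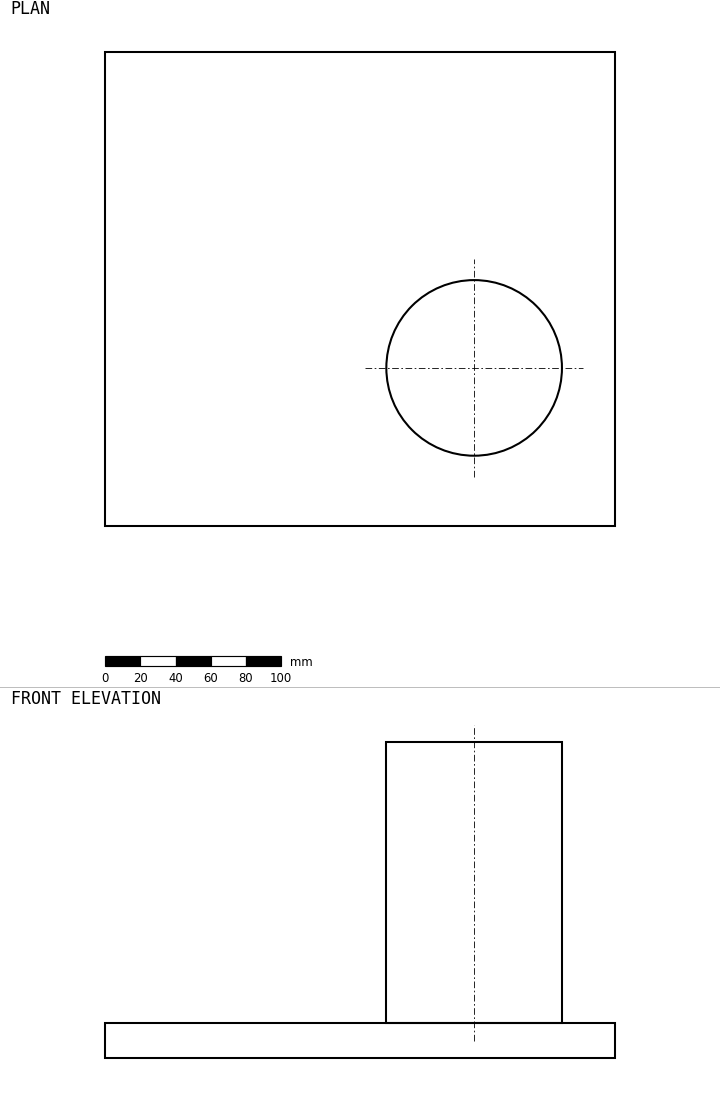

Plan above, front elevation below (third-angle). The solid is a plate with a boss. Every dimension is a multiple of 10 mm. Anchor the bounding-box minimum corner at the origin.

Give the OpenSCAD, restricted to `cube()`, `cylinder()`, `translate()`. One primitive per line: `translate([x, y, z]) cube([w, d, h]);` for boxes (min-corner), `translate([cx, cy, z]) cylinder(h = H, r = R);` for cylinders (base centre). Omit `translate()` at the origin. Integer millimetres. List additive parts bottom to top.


cube([290, 270, 20]);
translate([210, 90, 20]) cylinder(h = 160, r = 50);
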